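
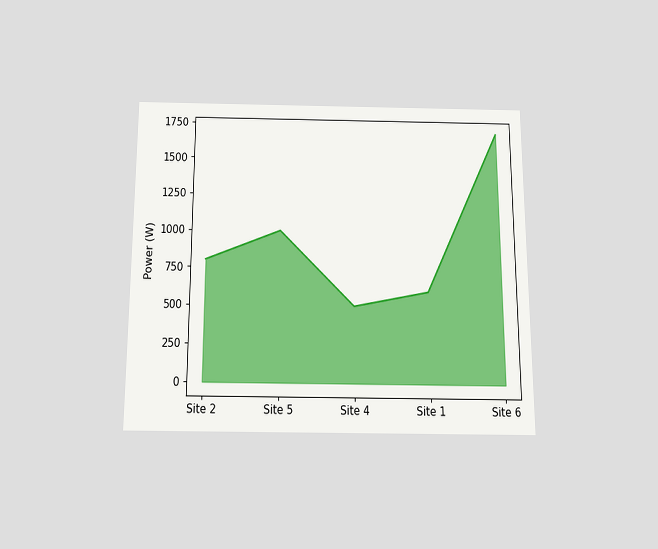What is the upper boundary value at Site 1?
The chart is viewed slightly from below. At Site 1 the upper boundary is at 600W.

600W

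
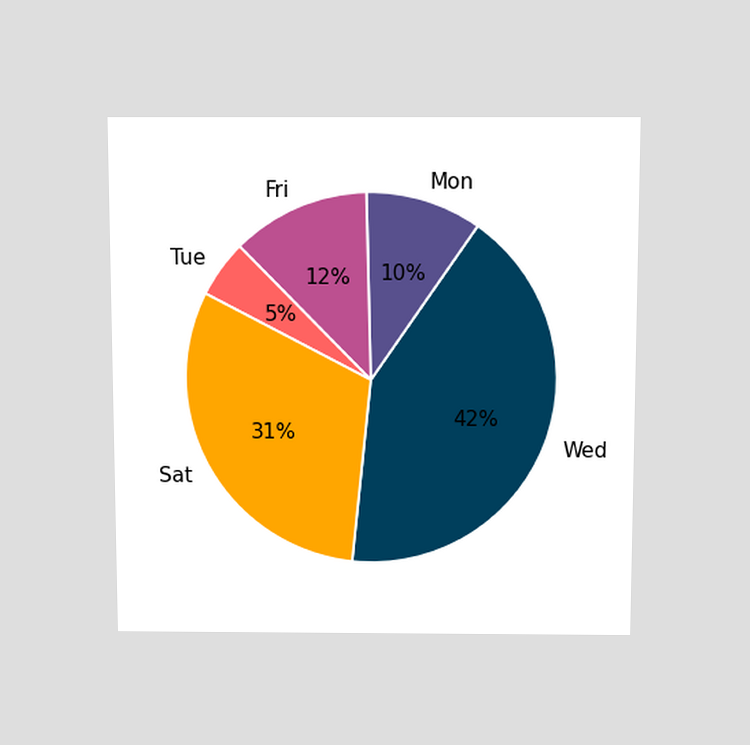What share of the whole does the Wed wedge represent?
The chart is viewed slightly from above. The Wed slice takes up 42% of the pie.

42%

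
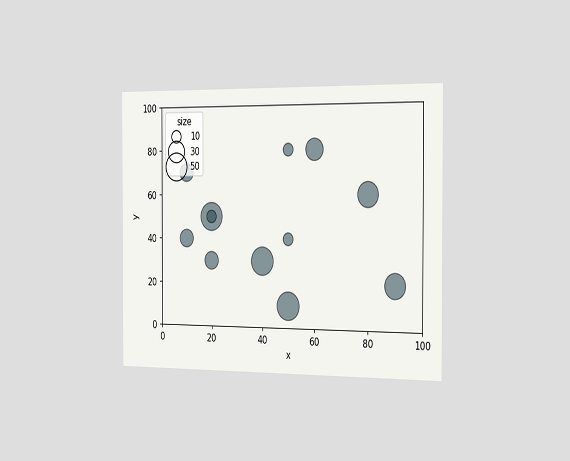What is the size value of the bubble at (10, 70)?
20

The chart is viewed slightly from the right. Matching the bubble at (10, 70) against the size legend gives 20.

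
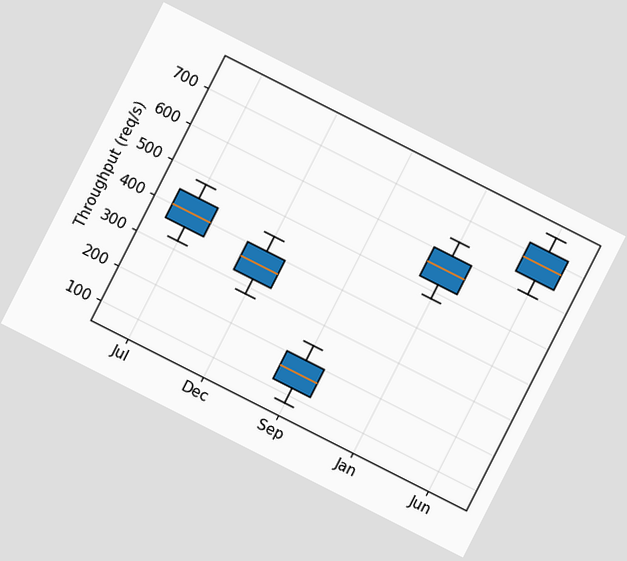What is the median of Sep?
160req/s

The chart is tilted about 27° clockwise. The median line in the Sep box sits at 160req/s.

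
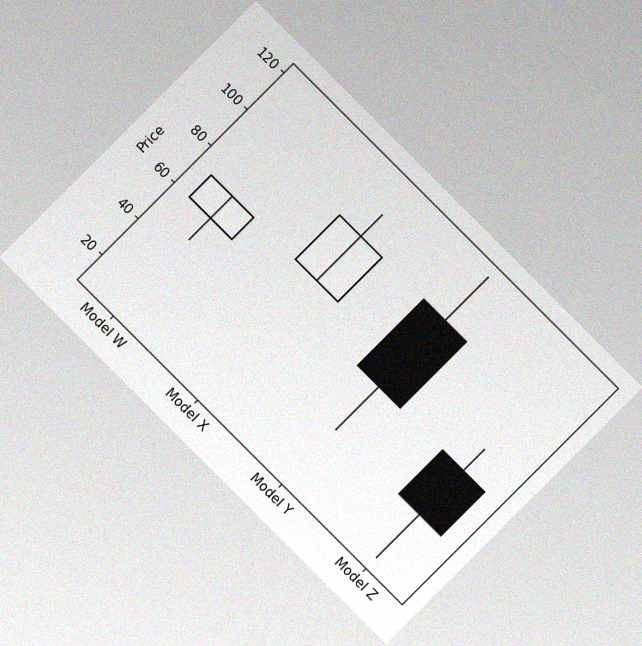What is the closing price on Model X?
96

The chart is tilted about 45° clockwise, with some photo noise. The Model X candle closes at 96.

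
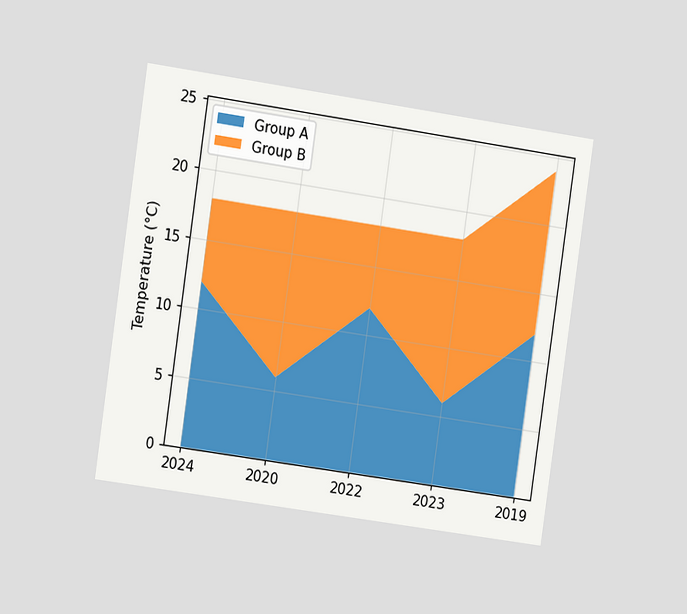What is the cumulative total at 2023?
18°C

The chart is tilted about 8° clockwise and viewed at a slight angle. The stacked total at 2023 reaches 18°C.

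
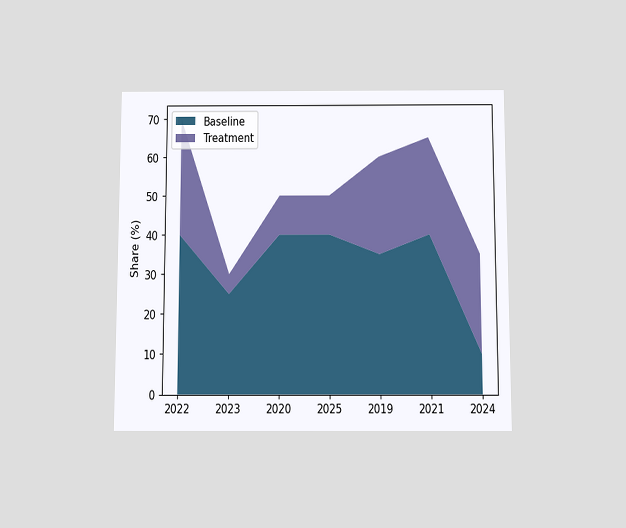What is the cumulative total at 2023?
The chart is viewed slightly from below. The stacked total at 2023 reaches 30%.

30%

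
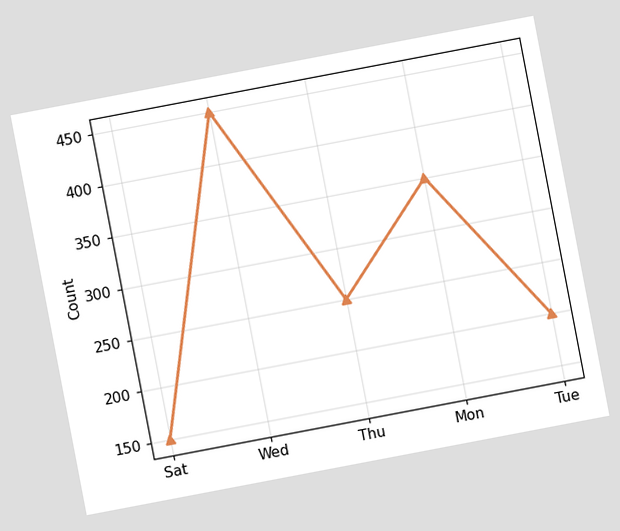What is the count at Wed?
The chart is tilted about 11° counter-clockwise. At Wed, the line is at 450.

450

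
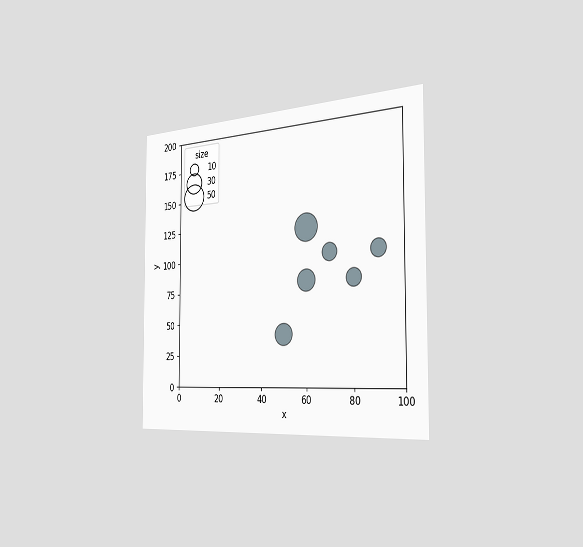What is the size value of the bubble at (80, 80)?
The chart is viewed slightly from the right. Matching the bubble at (80, 80) against the size legend gives 20.

20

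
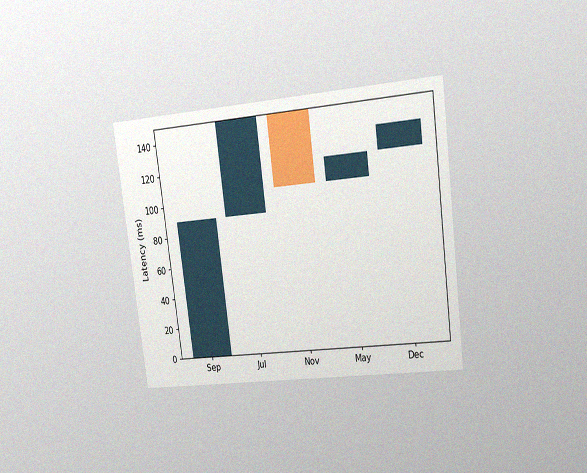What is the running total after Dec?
The chart is tilted about 7° counter-clockwise and viewed slightly from the right, with some photo noise. After Dec the running total reaches 135ms.

135ms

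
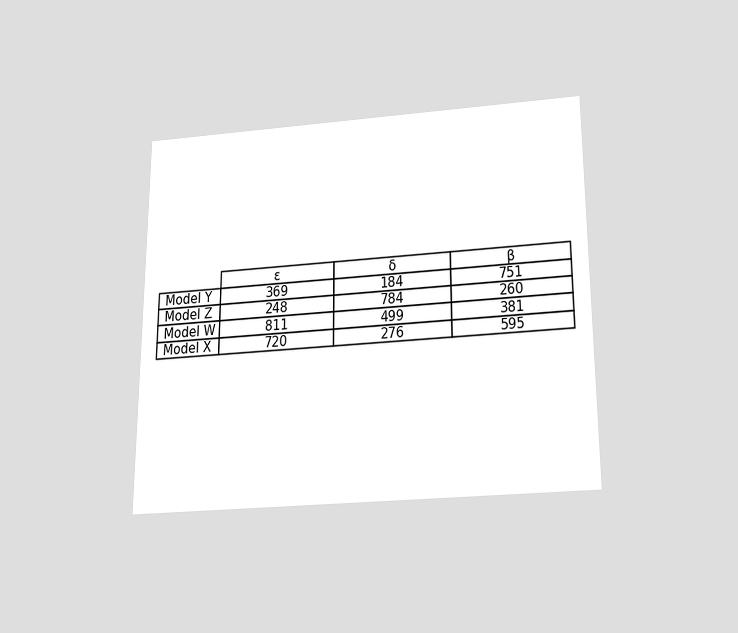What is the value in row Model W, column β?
381

The chart is viewed slightly from below. The (Model W, β) cell reads 381.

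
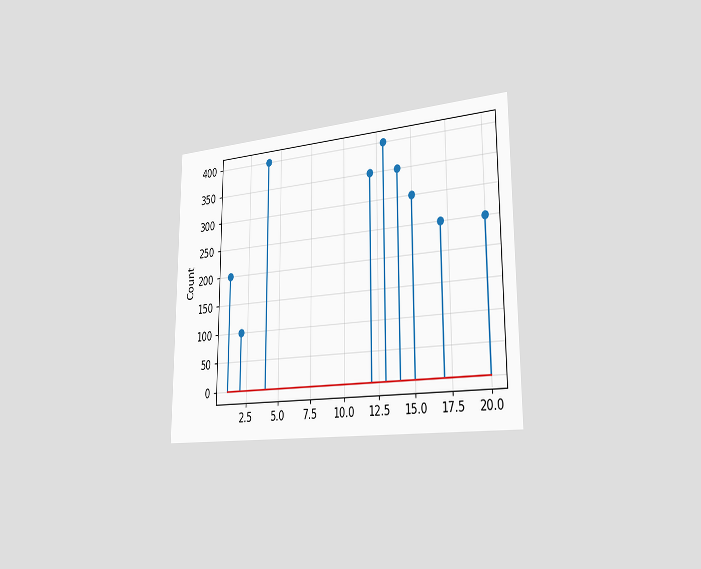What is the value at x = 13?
400

The chart is viewed slightly from the right. The stem at x=13 reaches 400.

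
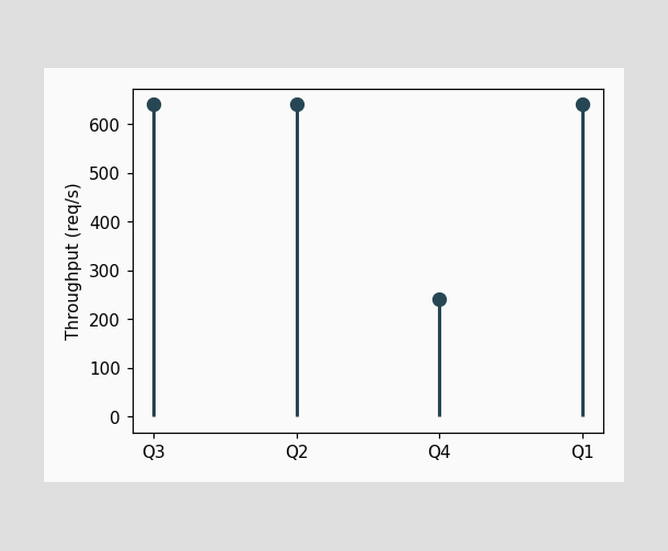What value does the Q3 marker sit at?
640req/s

The Q3 marker sits at 640req/s.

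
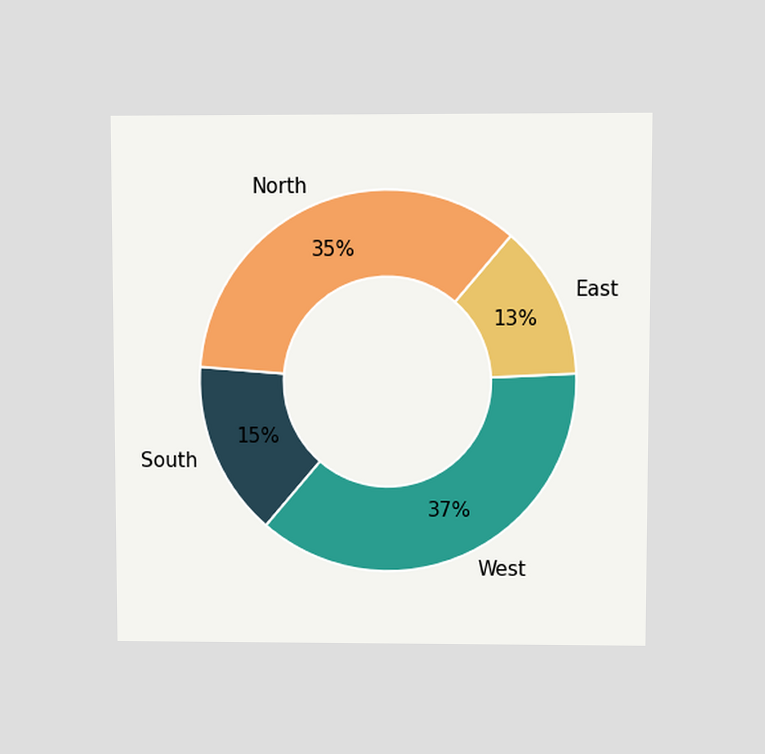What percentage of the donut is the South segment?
15%

The chart is viewed at a slight angle. The South segment takes up 15% of the ring.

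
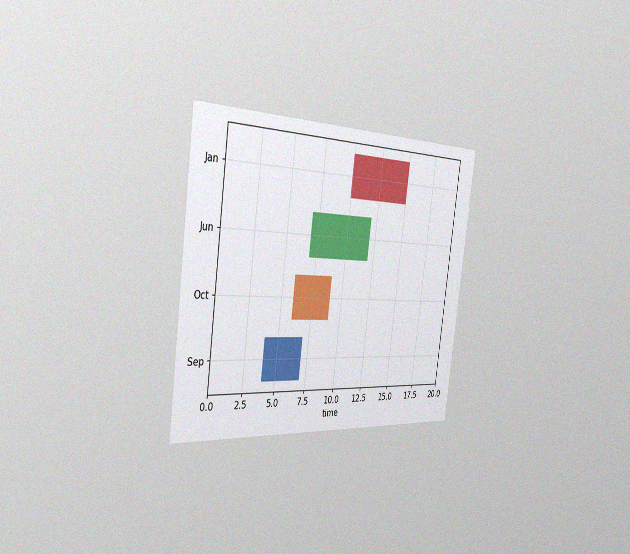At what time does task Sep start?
4

The chart is tilted about 8° clockwise and viewed slightly from the left, with some photo noise. The Sep bar begins at t=4.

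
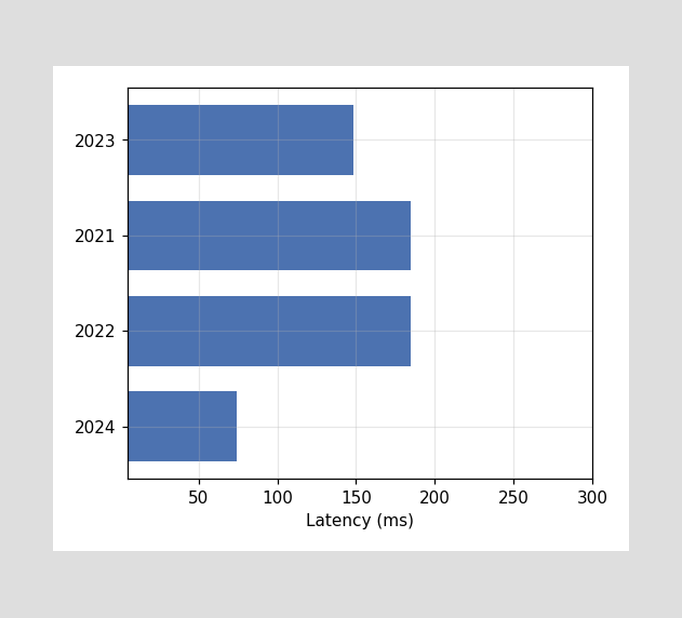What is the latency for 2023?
Reading along the chart's x-axis, the 2023 bar reaches 148ms.

148ms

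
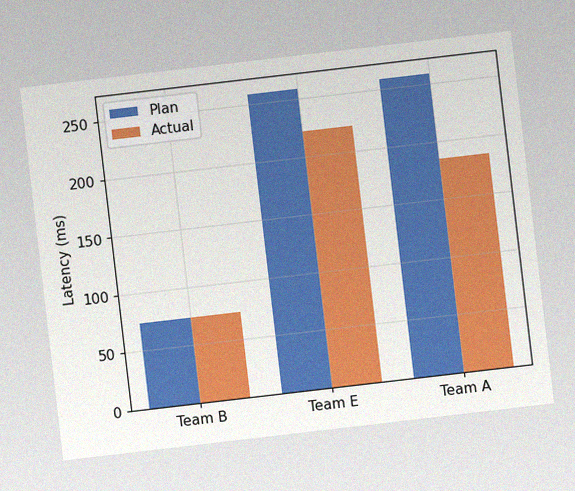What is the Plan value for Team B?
The chart is tilted about 7° counter-clockwise, with some photo noise. The Plan bar at Team B reaches 74ms on the y-axis.

74ms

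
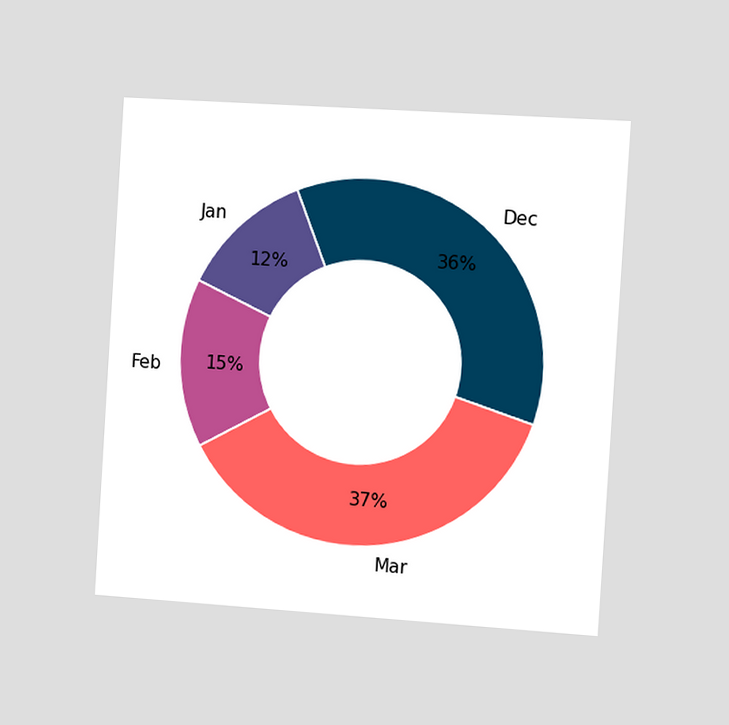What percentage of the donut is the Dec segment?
The chart is tilted about 4° clockwise and viewed slightly from the right. The Dec segment takes up 36% of the ring.

36%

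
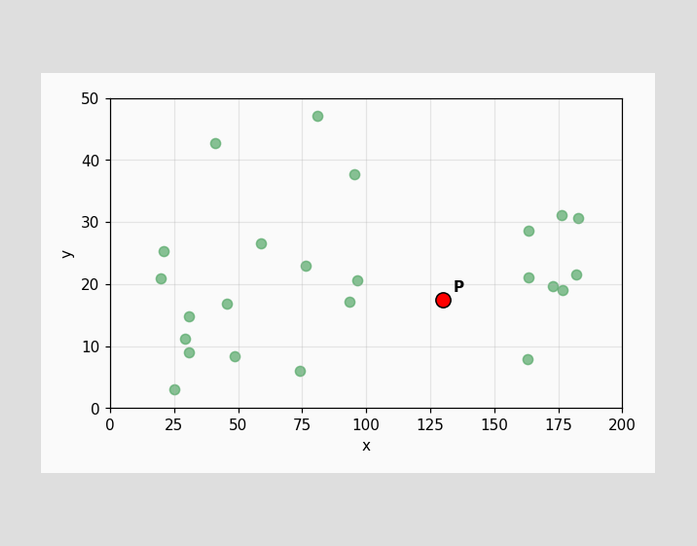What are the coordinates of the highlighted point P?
(130, 17.5)

Following the gridlines from P to each axis, P sits at (130, 17.5).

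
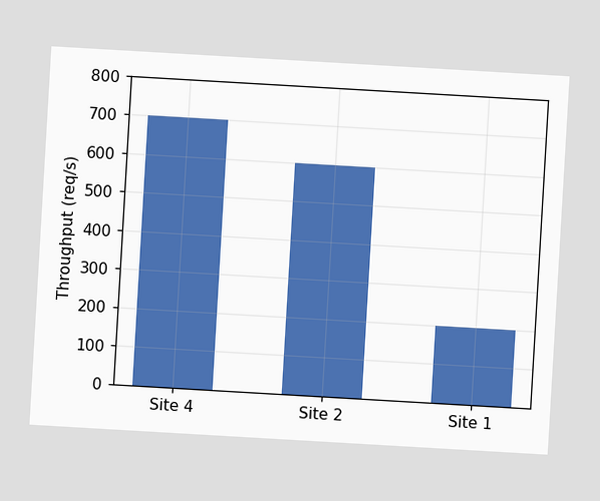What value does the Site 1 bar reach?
200req/s

The chart is tilted about 3° clockwise. Reading along the chart's y-axis, the Site 1 bar reaches 200req/s.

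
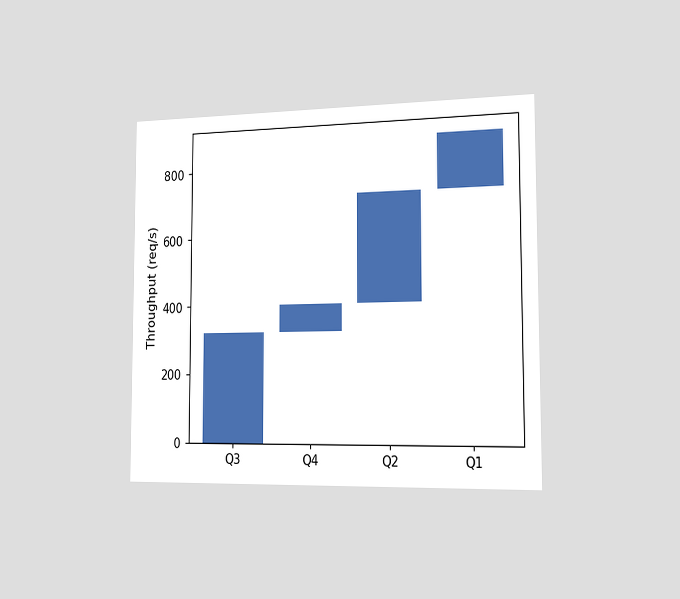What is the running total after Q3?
320req/s

The chart is viewed slightly from the right. After Q3 the running total reaches 320req/s.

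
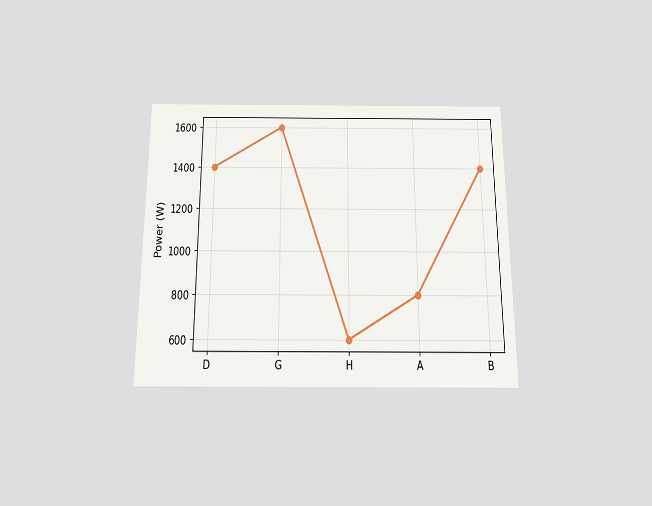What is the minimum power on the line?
600W

The chart is viewed slightly from below. The lowest point is at H, and reading across to the y-axis gives 600W.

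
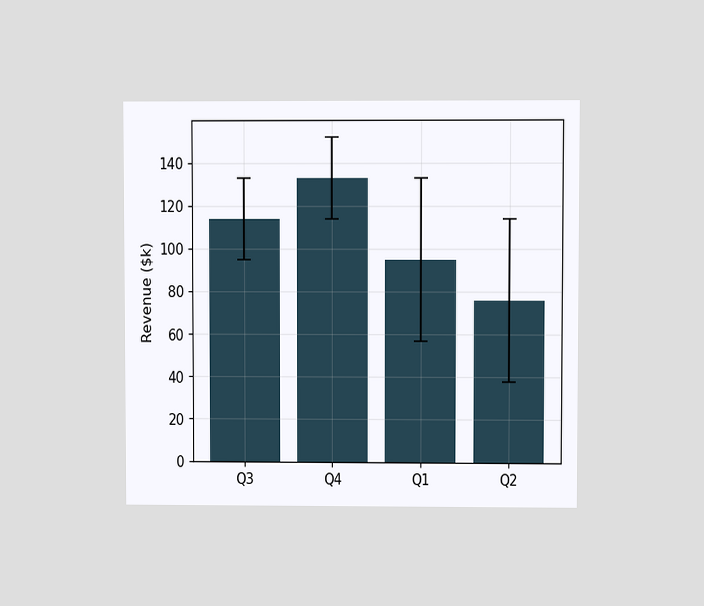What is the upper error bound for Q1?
$133k

The chart is viewed at a slight angle. The Q1 bar's upper whisker reaches $133k.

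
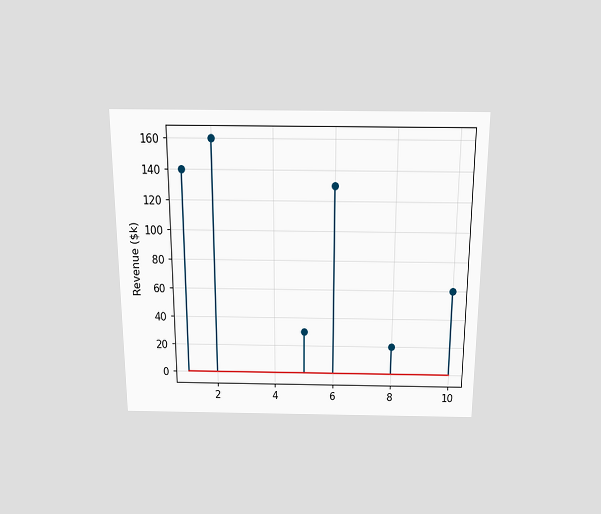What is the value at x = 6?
$130k

The chart is viewed slightly from above. The stem at x=6 reaches $130k.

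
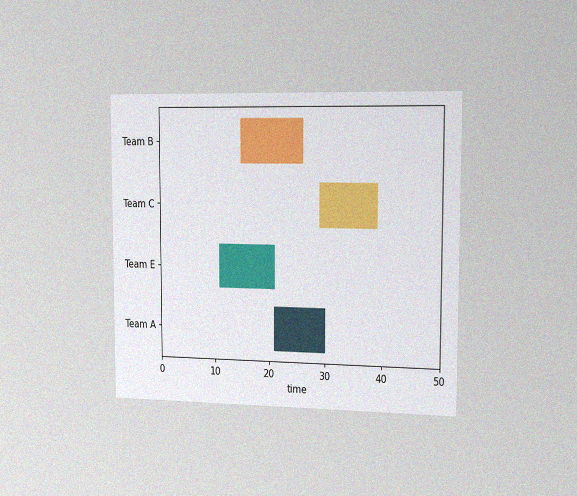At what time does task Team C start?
29

The chart is viewed slightly from the right, with some photo noise. The Team C bar begins at t=29.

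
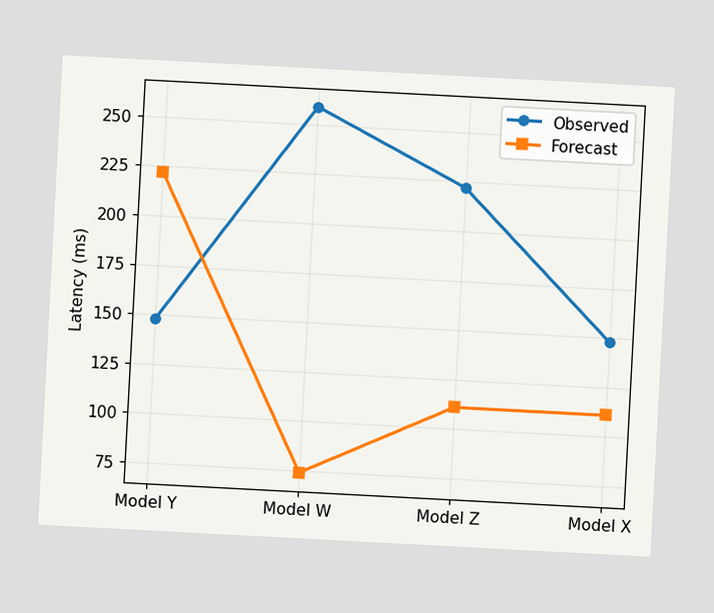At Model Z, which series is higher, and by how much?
Observed, by 111ms

The chart is tilted about 3° clockwise. At Model Z, Observed sits above the other line by 111ms.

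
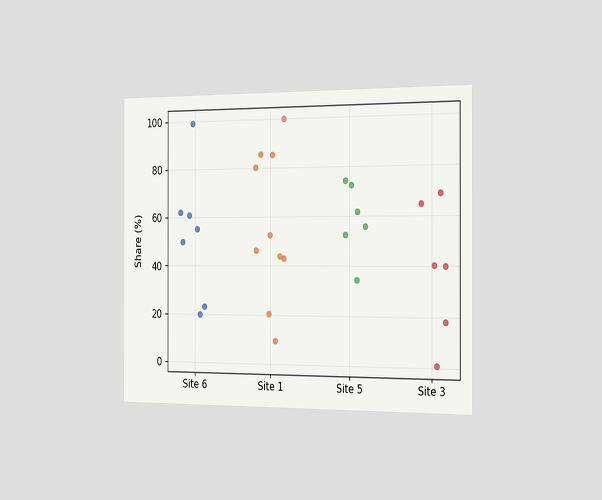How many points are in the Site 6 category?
The chart is viewed slightly from the right. Counting the markers in the Site 6 column gives 7.

7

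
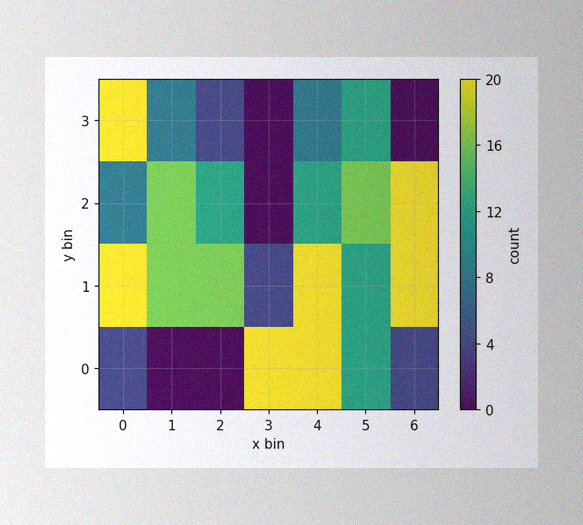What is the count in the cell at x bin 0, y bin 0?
4

The image has some photo noise and uneven lighting. Matching the cell (0, 0) against the colorbar gives 4.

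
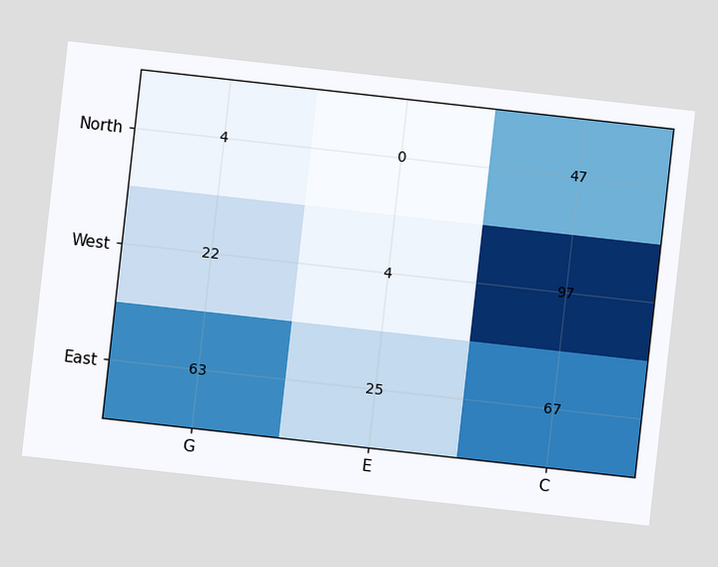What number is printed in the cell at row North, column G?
The chart is tilted about 6° clockwise. The (North, G) cell reads 4.

4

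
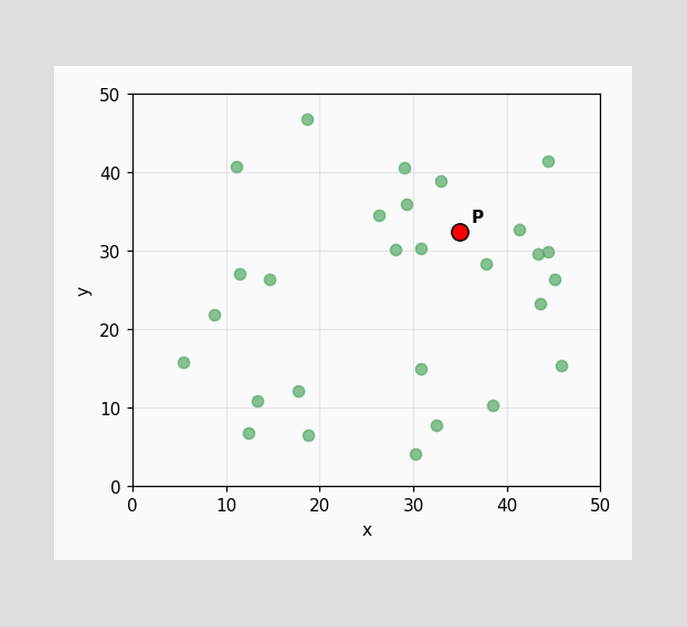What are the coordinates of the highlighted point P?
Following the gridlines from P to each axis, P sits at (35, 32.5).

(35, 32.5)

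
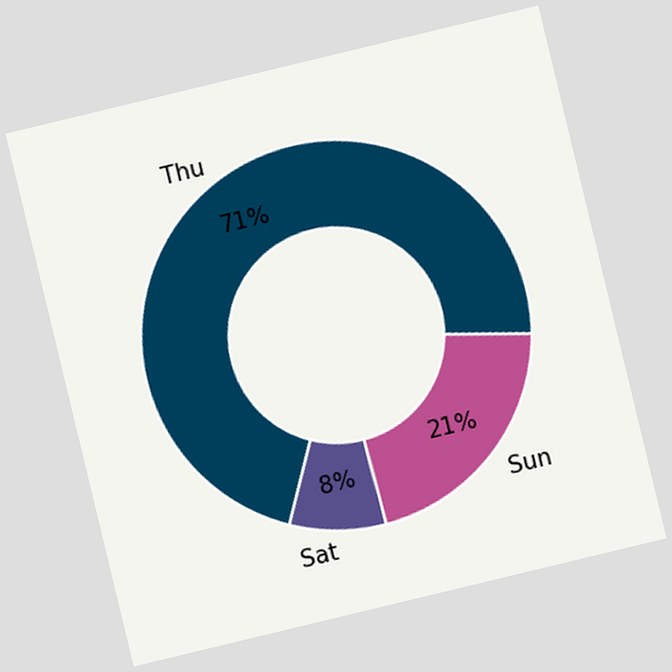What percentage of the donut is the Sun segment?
21%

The chart is tilted about 14° counter-clockwise. The Sun segment takes up 21% of the ring.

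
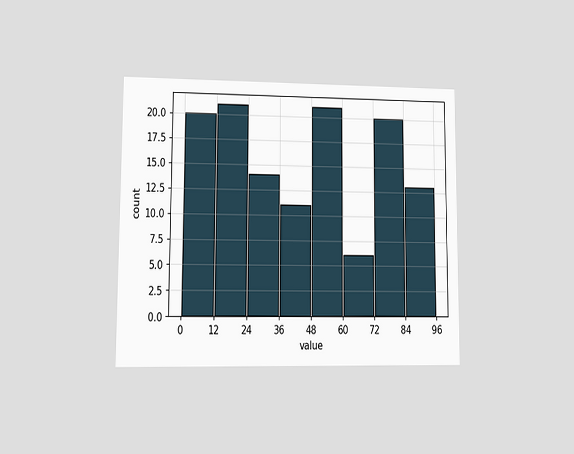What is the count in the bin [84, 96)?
The chart is viewed at a slight angle. The [84, 96) bin has height 13.

13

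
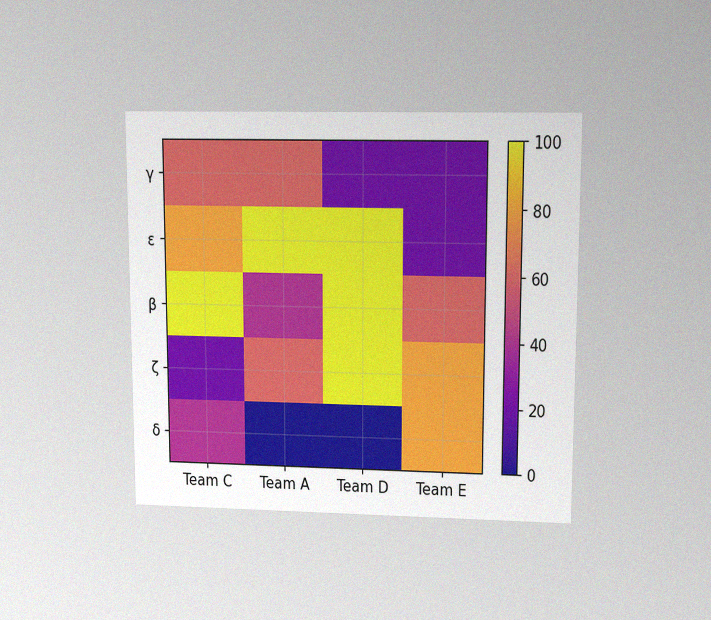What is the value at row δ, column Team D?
The chart is viewed at a slight angle, with some photo noise. Matching cell (δ, Team D) against the colorbar gives 0.

0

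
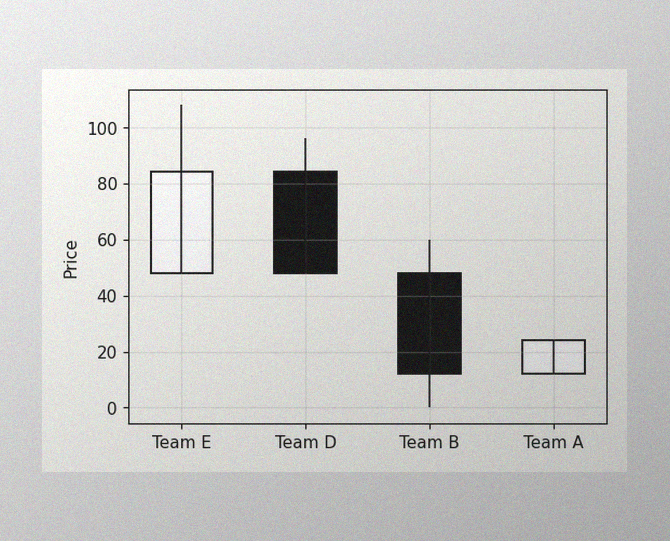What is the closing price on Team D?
The image has some photo noise and uneven lighting. The Team D candle closes at 48.

48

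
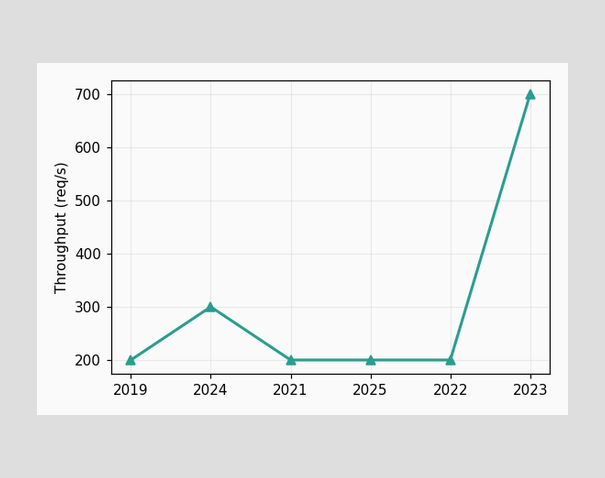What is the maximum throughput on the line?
The highest point is at 2023, and reading across to the y-axis gives 700req/s.

700req/s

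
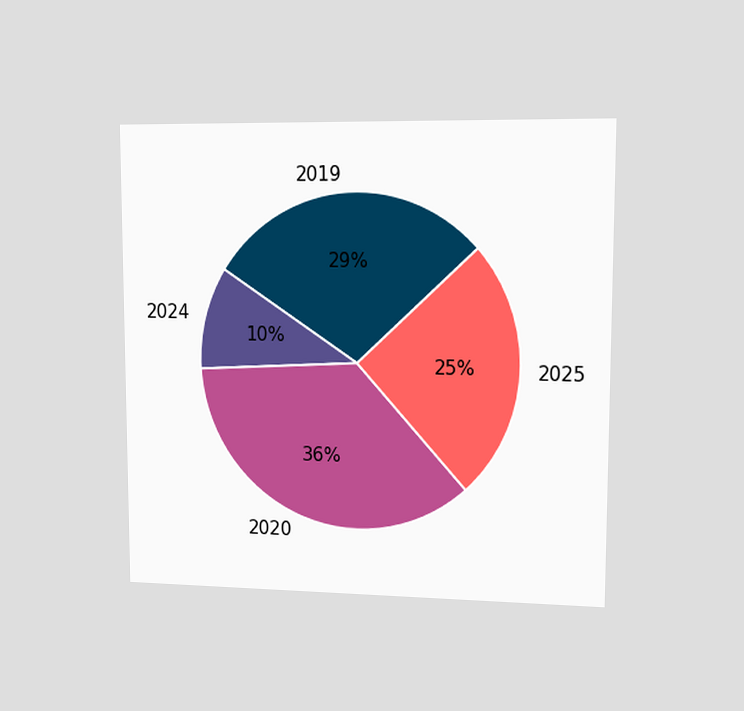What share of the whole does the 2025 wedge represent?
25%

The chart is viewed slightly from the right. The 2025 slice takes up 25% of the pie.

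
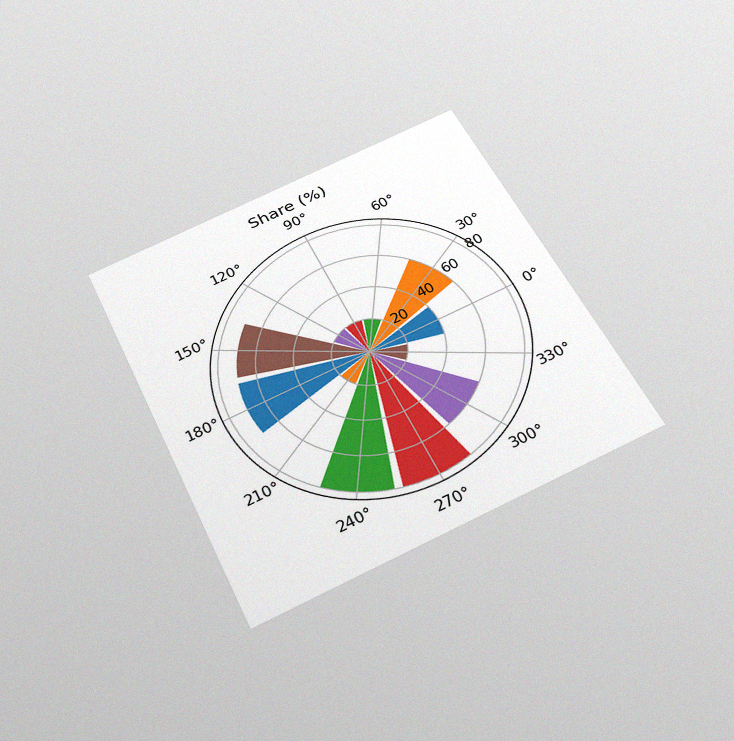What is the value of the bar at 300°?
60%

The chart is tilted about 25° counter-clockwise and viewed slightly from below, with some photo noise. The bar at 300° reaches 60% on the radial axis.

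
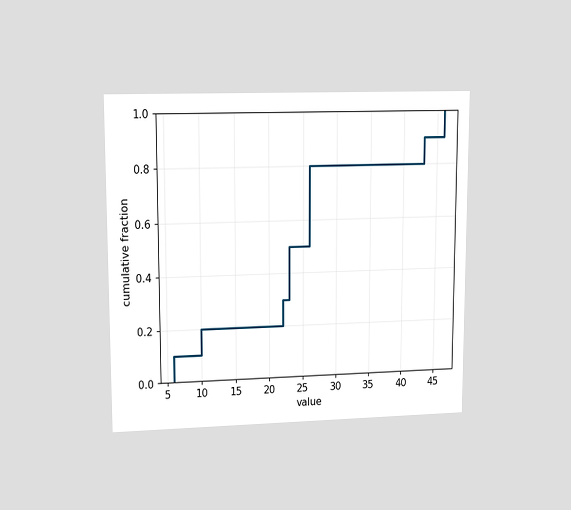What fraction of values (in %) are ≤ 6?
The chart is viewed at a slight angle. At x=6 the ECDF step is at 10%.

10%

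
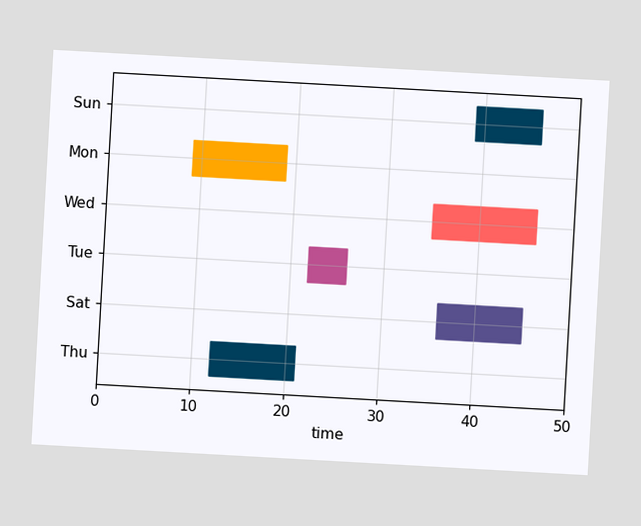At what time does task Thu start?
12

The chart is tilted about 3° clockwise. The Thu bar begins at t=12.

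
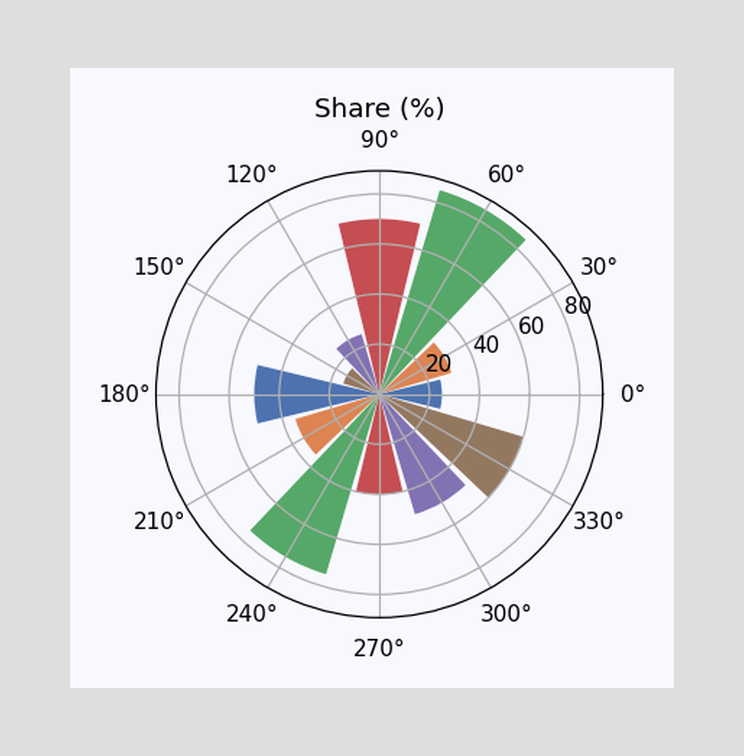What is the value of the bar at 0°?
The bar at 0° reaches 25% on the radial axis.

25%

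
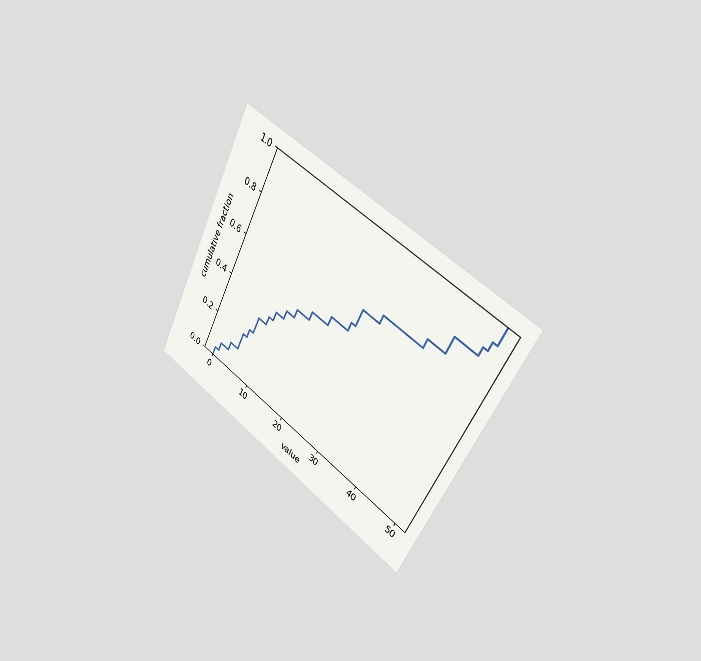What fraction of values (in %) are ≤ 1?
8%

The chart is tilted about 27° clockwise and viewed slightly from the right. At x=1 the ECDF step is at 8%.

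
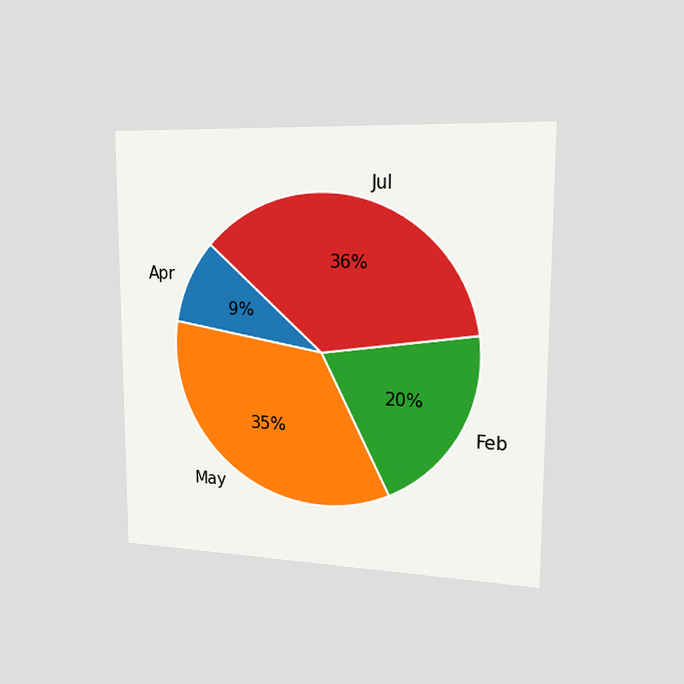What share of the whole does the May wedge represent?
35%

The chart is viewed slightly from the right. The May slice takes up 35% of the pie.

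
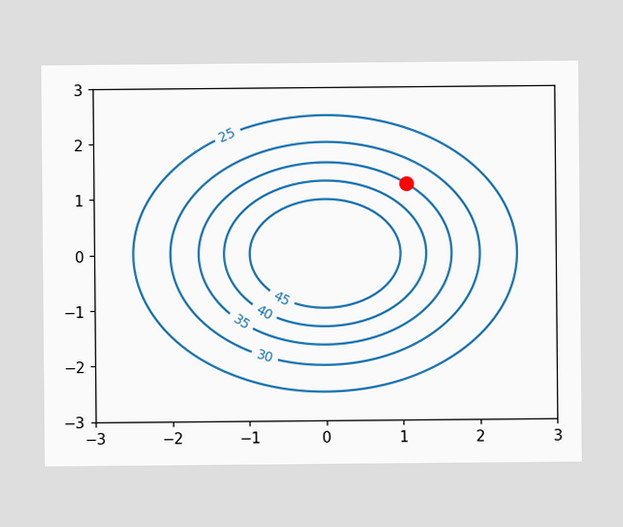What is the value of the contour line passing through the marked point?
The marked point sits on the contour labelled 35.

35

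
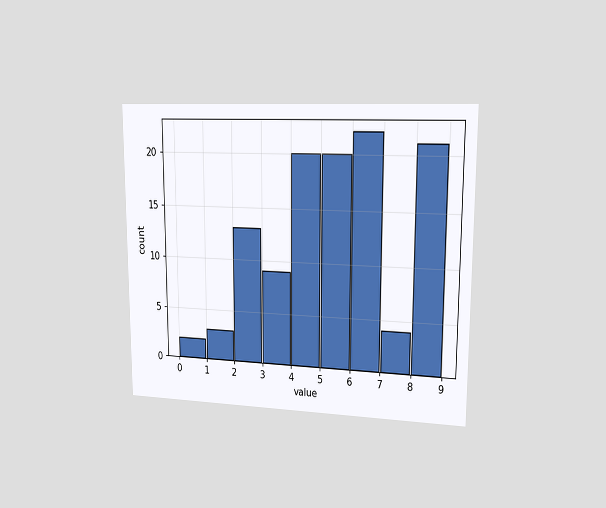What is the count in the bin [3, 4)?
9

The chart is viewed slightly from the right. The [3, 4) bin has height 9.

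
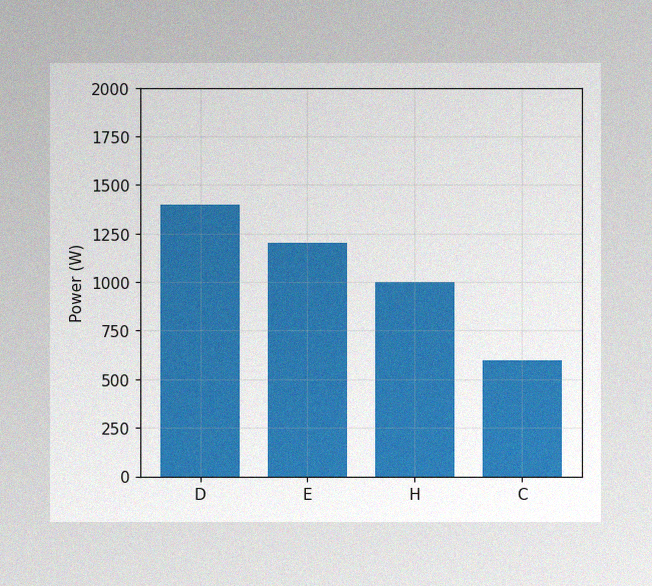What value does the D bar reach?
The image has some photo noise and uneven lighting. Reading along the chart's y-axis, the D bar reaches 1400W.

1400W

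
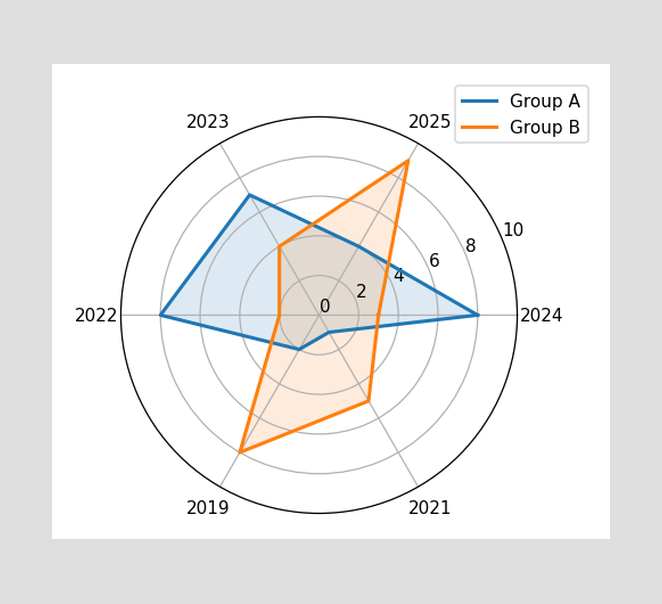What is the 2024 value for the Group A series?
On the 2024 axis, Group A reaches 8.

8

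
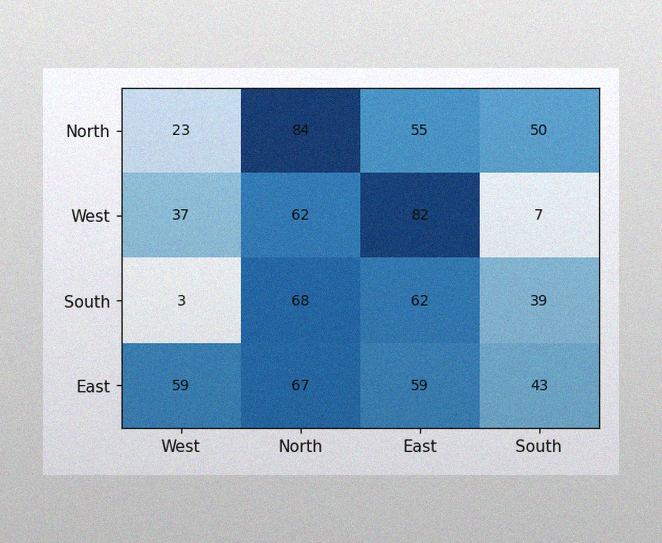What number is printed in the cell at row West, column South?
7

The image has some photo noise and uneven lighting. The (West, South) cell reads 7.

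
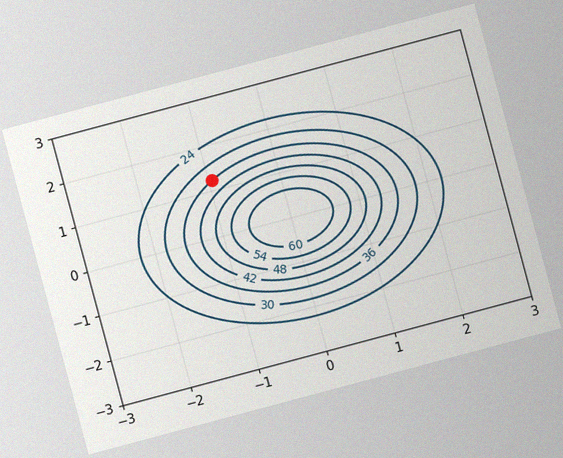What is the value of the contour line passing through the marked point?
The chart is tilted about 15° counter-clockwise, with some photo noise. The marked point sits on the contour labelled 36.

36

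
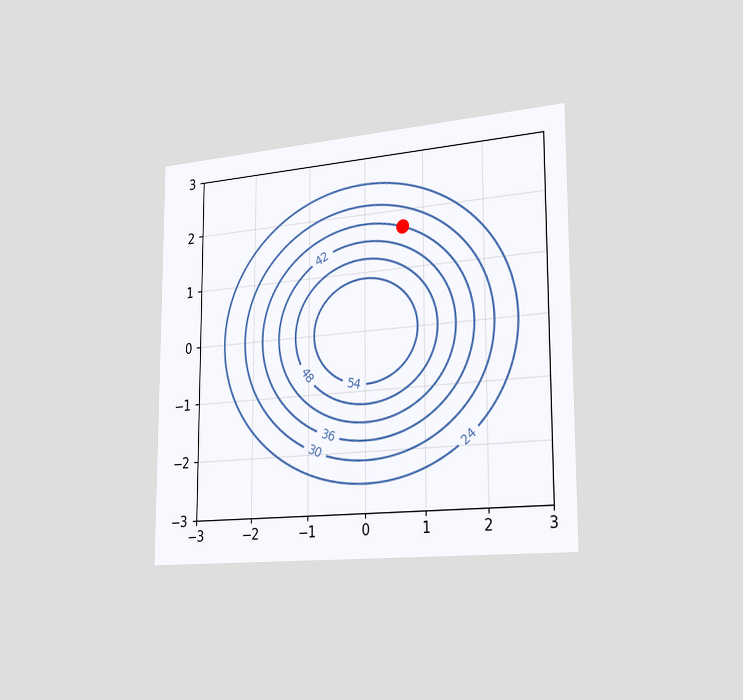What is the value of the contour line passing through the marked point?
36

The chart is viewed slightly from the right. The marked point sits on the contour labelled 36.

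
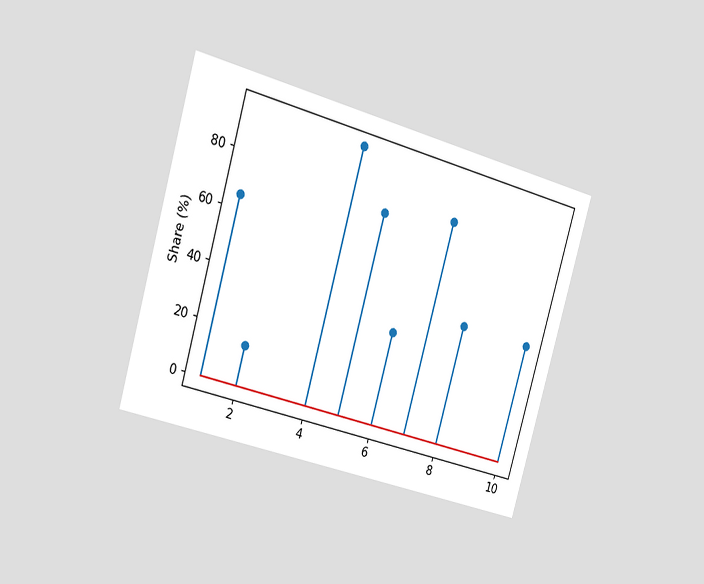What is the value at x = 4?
The chart is tilted about 16° clockwise and viewed slightly from the left. The stem at x=4 reaches 95%.

95%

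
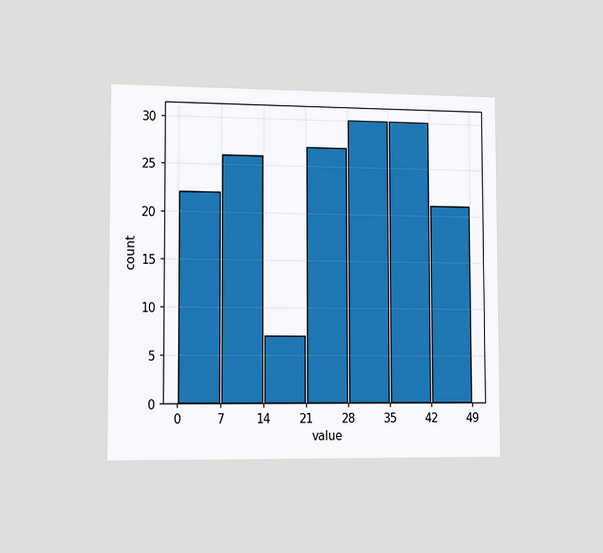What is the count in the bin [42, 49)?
The chart is viewed slightly from the left. The [42, 49) bin has height 21.

21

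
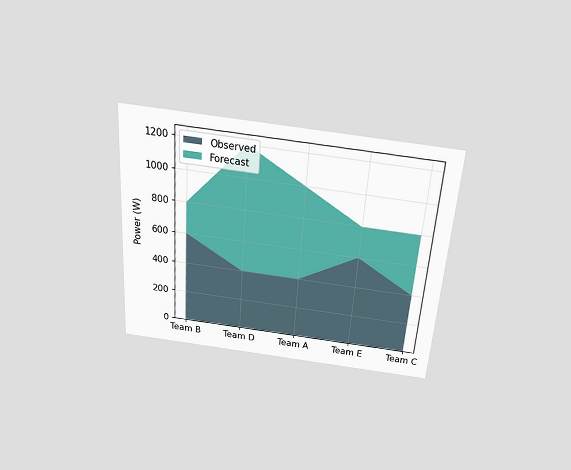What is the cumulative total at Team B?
The chart is tilted about 4° clockwise and viewed slightly from above. The stacked total at Team B reaches 800W.

800W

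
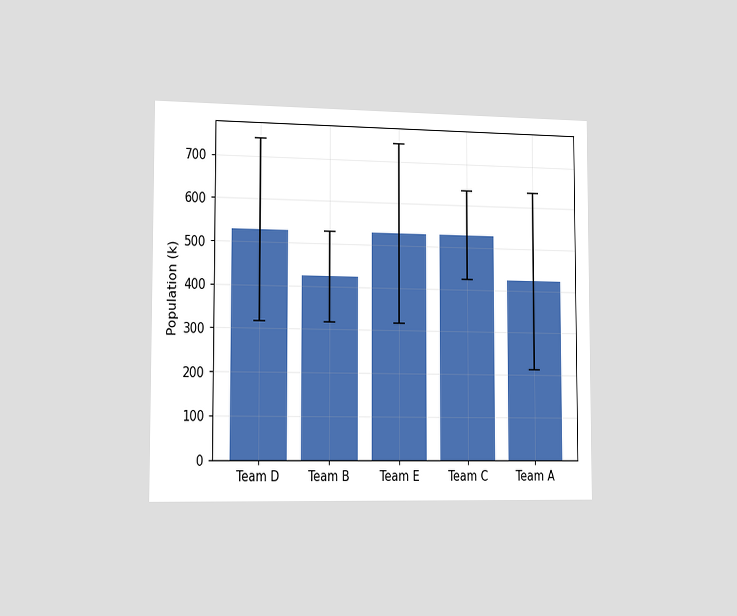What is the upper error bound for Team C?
The chart is viewed slightly from the left. The Team C bar's upper whisker reaches 636k.

636k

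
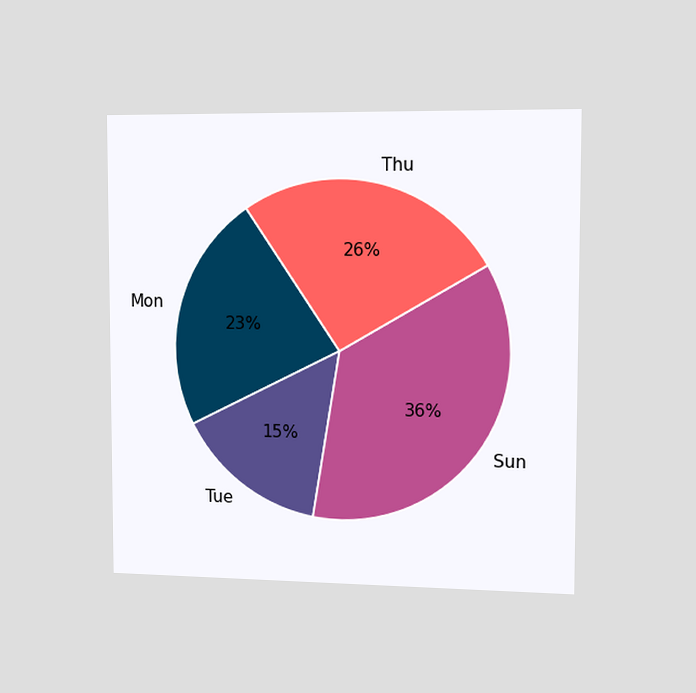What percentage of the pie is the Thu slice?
26%

The chart is viewed slightly from the right. The Thu slice takes up 26% of the pie.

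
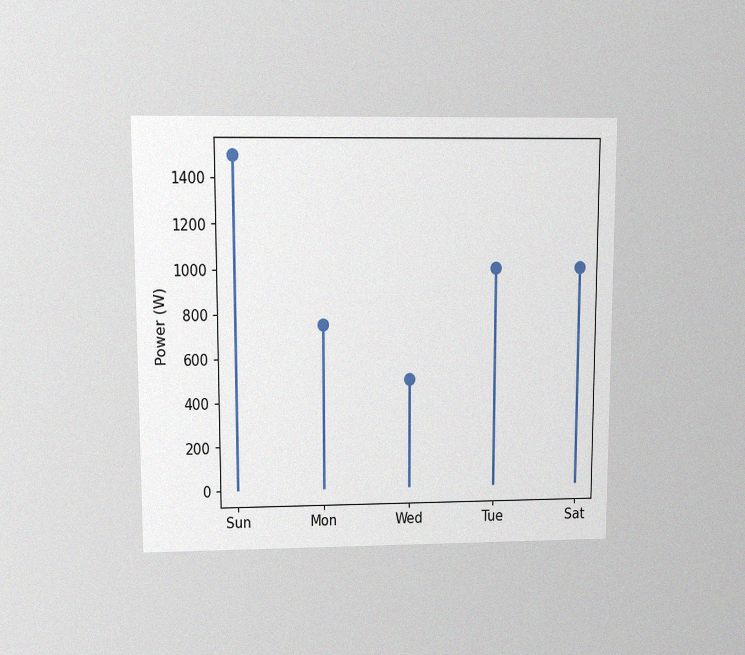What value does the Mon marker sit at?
The chart is viewed at a slight angle, with some photo noise. The Mon marker sits at 750W.

750W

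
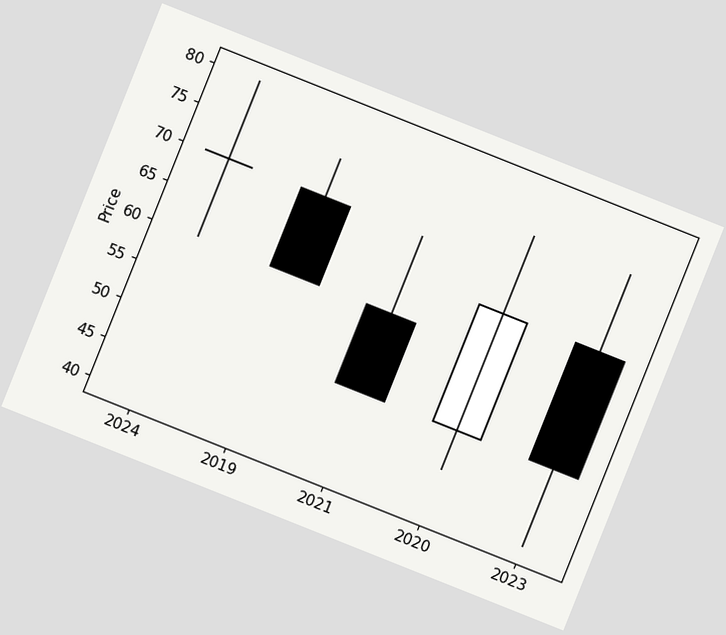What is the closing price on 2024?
70

The chart is tilted about 22° clockwise. The 2024 candle closes at 70.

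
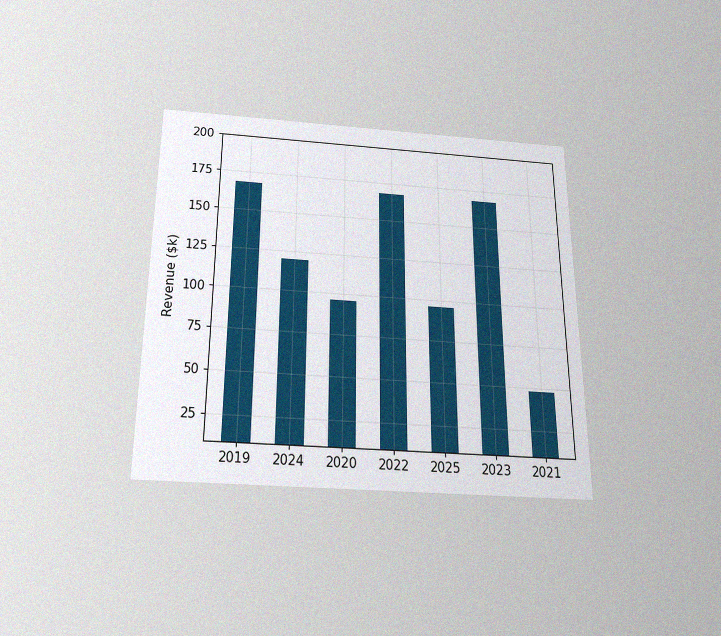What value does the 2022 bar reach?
$168k

The chart is viewed slightly from below, with some photo noise. Reading along the chart's y-axis, the 2022 bar reaches $168k.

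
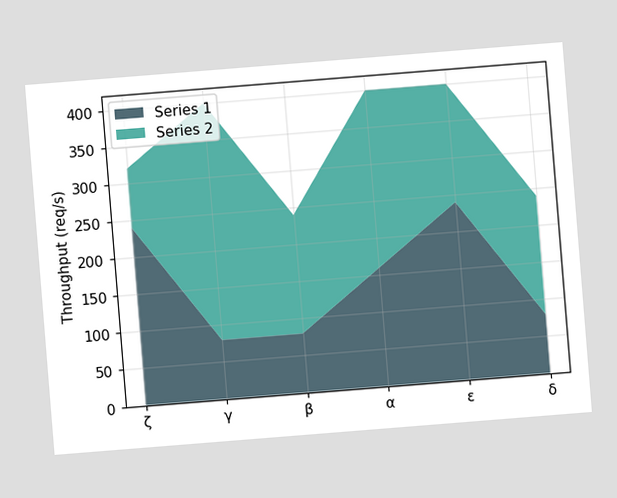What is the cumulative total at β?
The chart is tilted about 5° counter-clockwise. The stacked total at β reaches 240req/s.

240req/s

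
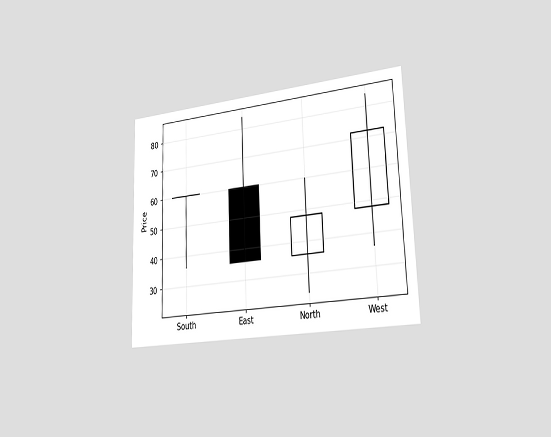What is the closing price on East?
36

The chart is tilted about 2° counter-clockwise and viewed slightly from the right. The East candle closes at 36.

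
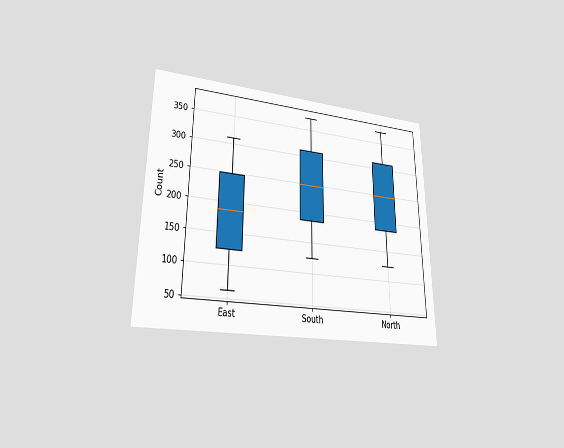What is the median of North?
248

The chart is viewed at a slight angle. The median line in the North box sits at 248.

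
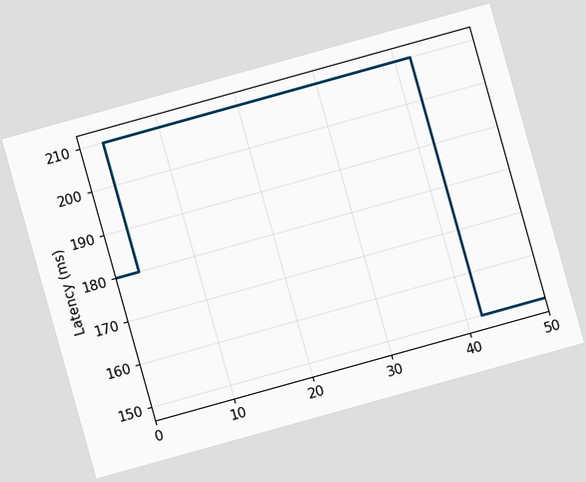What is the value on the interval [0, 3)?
The chart is tilted about 16° counter-clockwise. On [0, 3) the step sits at 180ms.

180ms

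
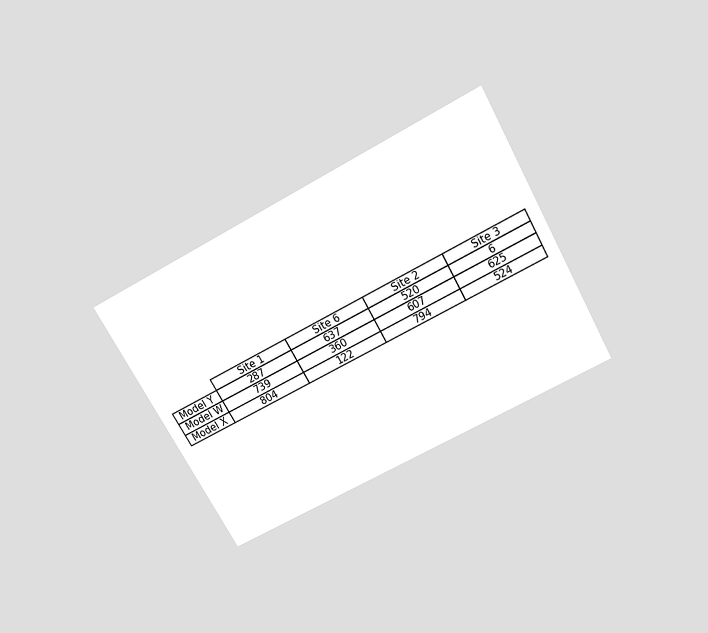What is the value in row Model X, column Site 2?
794

The chart is tilted about 29° counter-clockwise and viewed slightly from above. The (Model X, Site 2) cell reads 794.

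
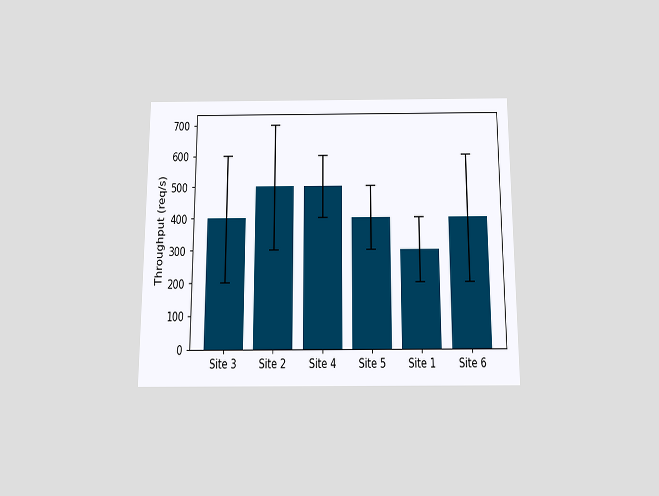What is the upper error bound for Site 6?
The chart is viewed slightly from below. The Site 6 bar's upper whisker reaches 600req/s.

600req/s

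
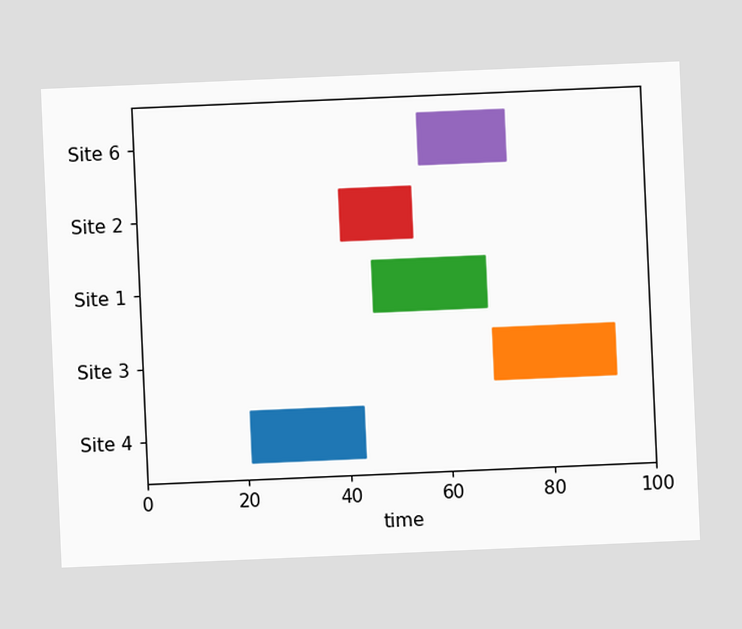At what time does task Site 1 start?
The chart is tilted about 2° counter-clockwise. The Site 1 bar begins at t=46.

46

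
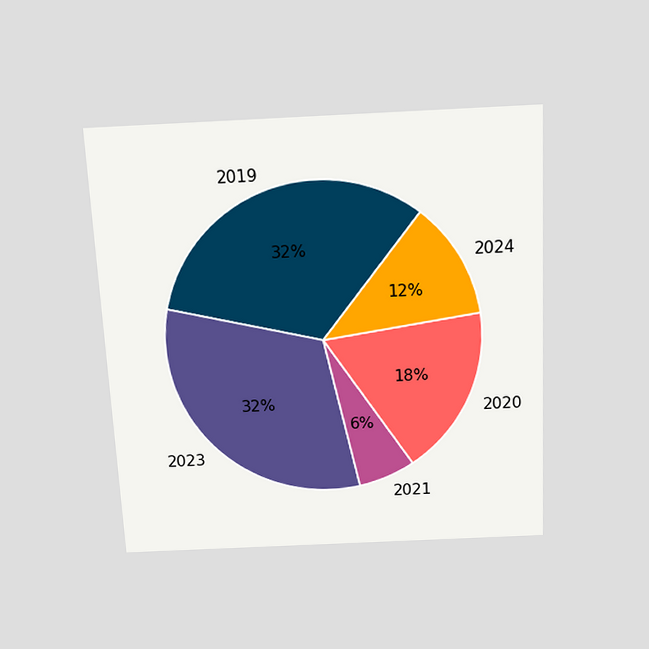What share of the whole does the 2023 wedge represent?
32%

The chart is tilted about 3° counter-clockwise and viewed slightly from above. The 2023 slice takes up 32% of the pie.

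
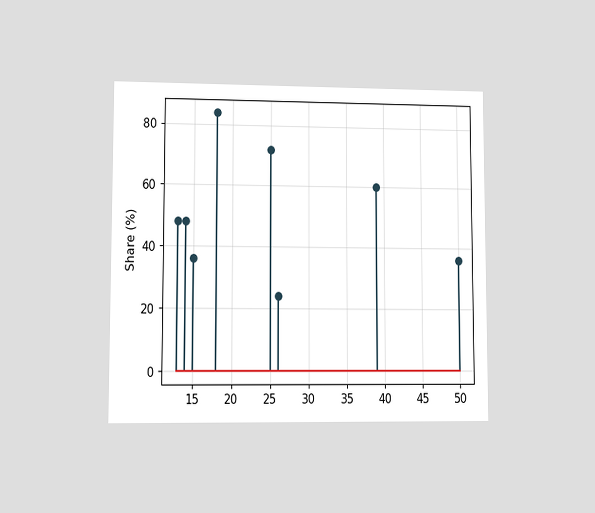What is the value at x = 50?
The chart is viewed at a slight angle. The stem at x=50 reaches 36%.

36%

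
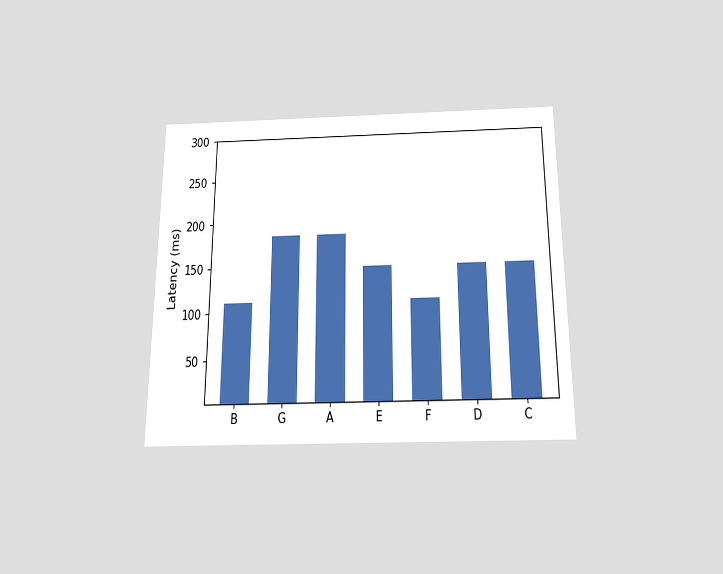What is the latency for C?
The chart is viewed slightly from below. Reading along the chart's y-axis, the C bar reaches 148ms.

148ms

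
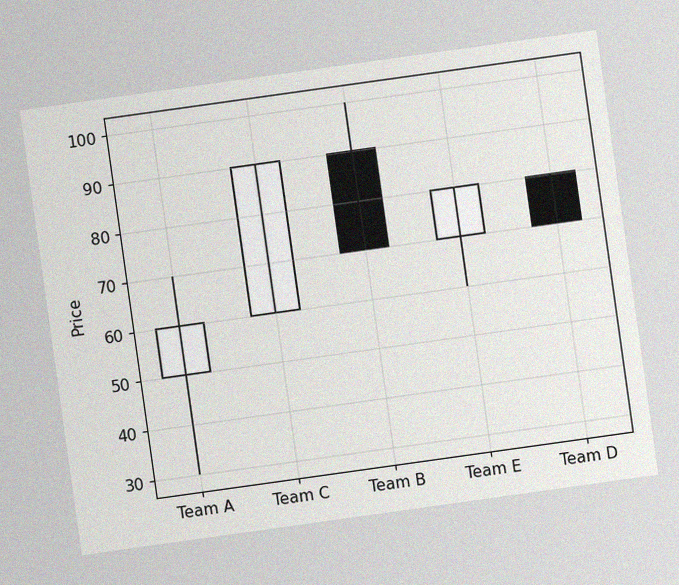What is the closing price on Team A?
60

The chart is tilted about 8° counter-clockwise, with some photo noise. The Team A candle closes at 60.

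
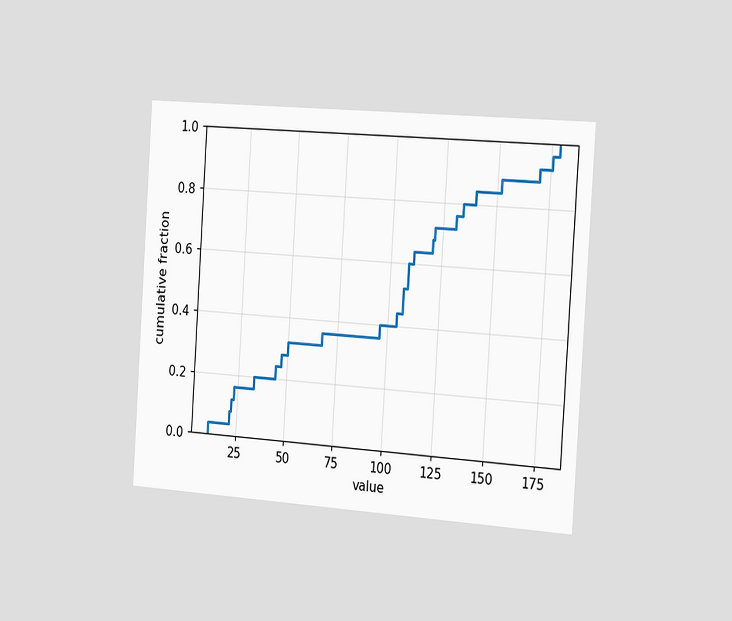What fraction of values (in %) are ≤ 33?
20%

The chart is tilted about 4° clockwise and viewed slightly from the right. At x=33 the ECDF step is at 20%.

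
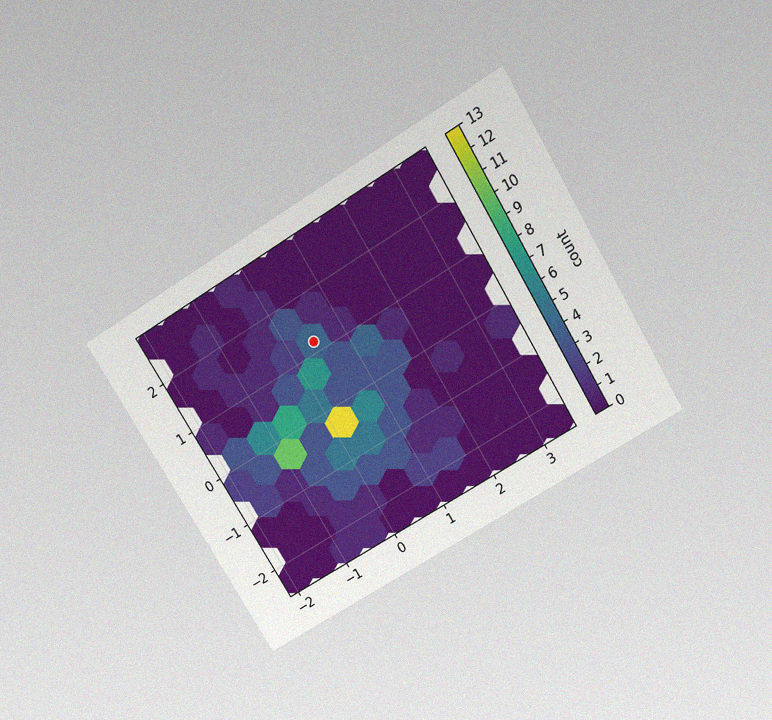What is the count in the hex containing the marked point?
4

The chart is tilted about 31° counter-clockwise and viewed slightly from above, with some photo noise. The marked hex reads 4 on the colorbar.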